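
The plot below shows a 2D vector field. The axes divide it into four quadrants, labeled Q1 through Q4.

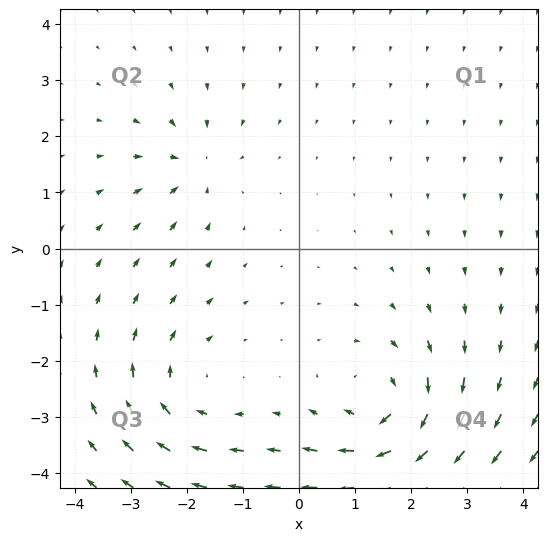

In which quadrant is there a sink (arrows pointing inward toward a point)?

The sink sits at approximately (-1.9, 1.5), which lies in quadrant Q2. The divergence there is about -4, negative as expected for a sink.

Q2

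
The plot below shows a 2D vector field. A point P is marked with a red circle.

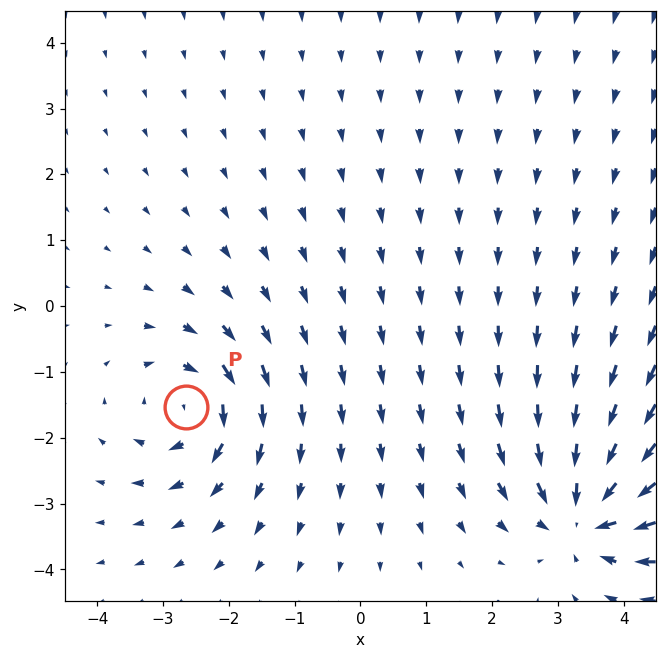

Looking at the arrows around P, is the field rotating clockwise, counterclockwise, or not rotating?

clockwise

Near P at (-2.6, -1.5) the arrows circulate clockwise. The curl (z-component) there is about -5; negative curl means clockwise rotation.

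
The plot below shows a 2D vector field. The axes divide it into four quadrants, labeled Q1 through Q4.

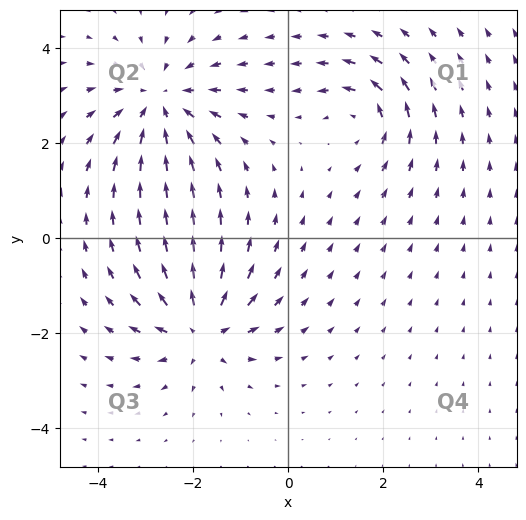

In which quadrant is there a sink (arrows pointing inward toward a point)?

Q2

The sink sits at approximately (-2.7, 2.9), which lies in quadrant Q2. The divergence there is about -4, negative as expected for a sink.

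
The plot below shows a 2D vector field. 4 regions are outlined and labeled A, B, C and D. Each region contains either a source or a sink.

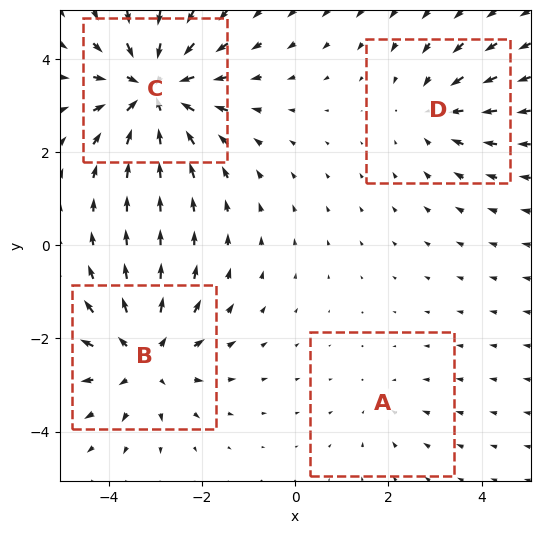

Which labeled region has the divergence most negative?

C

Divergence at each region's feature centre — A: about -2, B: about +4, C: about -6, D: about -3. Region C is most negative.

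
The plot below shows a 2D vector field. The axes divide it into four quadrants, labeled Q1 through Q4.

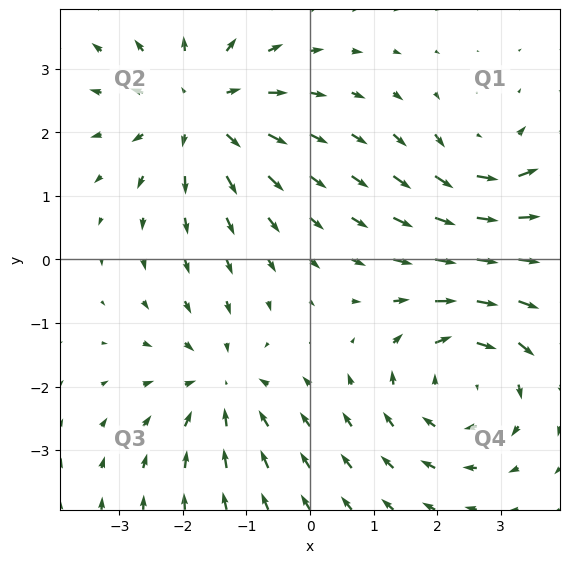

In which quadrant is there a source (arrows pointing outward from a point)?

The source sits at approximately (-1.7, 2.4), which lies in quadrant Q2. The divergence there is about +4, positive as expected for a source.

Q2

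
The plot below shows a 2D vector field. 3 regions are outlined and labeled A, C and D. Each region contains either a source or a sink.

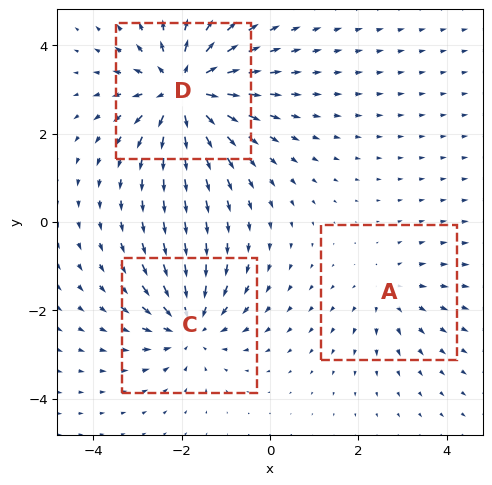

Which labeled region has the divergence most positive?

D

Divergence at each region's feature centre — A: about +2, C: about -3, D: about +5. Region D is most positive.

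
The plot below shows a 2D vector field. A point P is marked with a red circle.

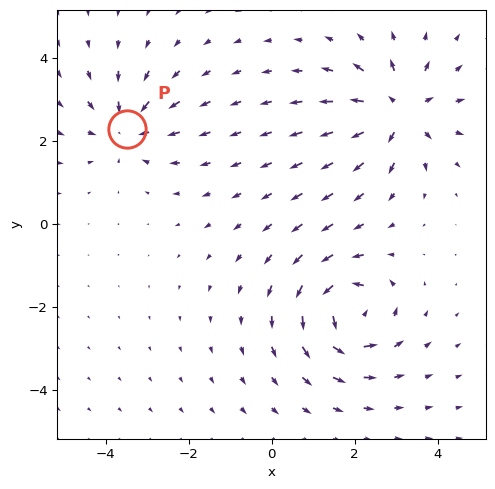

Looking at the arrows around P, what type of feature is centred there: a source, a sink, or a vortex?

At P (-3.5, 2.3) the arrows converge inward. Divergence about -4, curl ≈0 — negative divergence with near-zero curl is a sink.

sink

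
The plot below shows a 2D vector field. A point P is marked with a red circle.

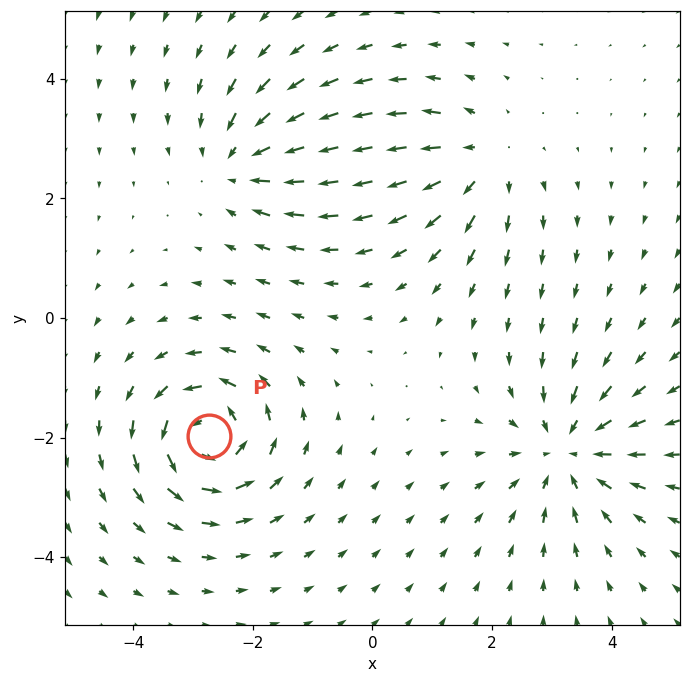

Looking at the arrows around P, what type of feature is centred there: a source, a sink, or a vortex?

At P (-2.7, -2.0) the arrows circulate counterclockwise. Divergence ≈0, curl about +7 — near-zero divergence with nonzero curl is a vortex.

vortex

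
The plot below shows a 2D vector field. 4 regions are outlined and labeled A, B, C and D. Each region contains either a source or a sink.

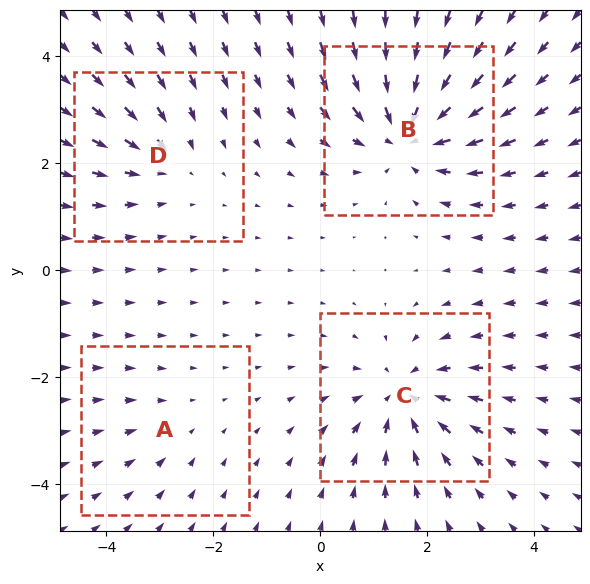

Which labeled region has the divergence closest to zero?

Divergence at each region's feature centre — A: about -2, B: about -6, C: about -5, D: about -3. Region A is closest to zero.

A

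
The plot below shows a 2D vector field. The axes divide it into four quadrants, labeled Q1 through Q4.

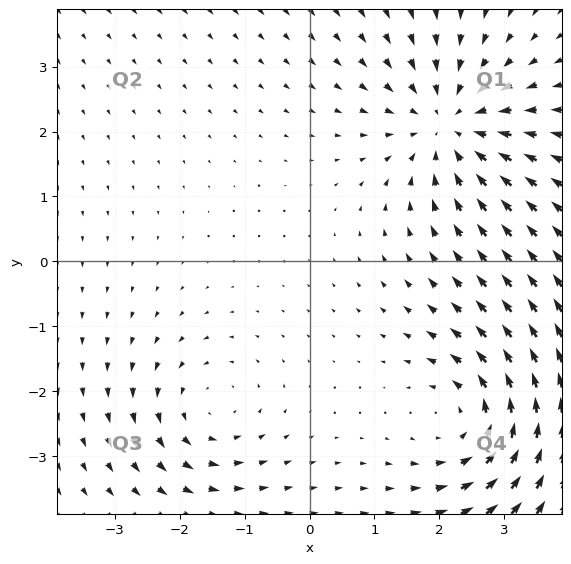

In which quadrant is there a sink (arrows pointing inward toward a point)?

The sink sits at approximately (2.2, 2.1), which lies in quadrant Q1. The divergence there is about -4, negative as expected for a sink.

Q1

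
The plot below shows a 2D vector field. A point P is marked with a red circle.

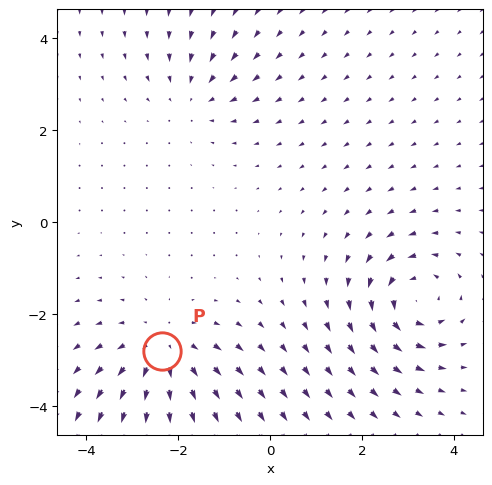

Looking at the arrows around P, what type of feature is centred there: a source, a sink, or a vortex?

source

At P (-2.3, -2.8) the arrows spread outward. Divergence about +3, curl ≈0 — positive divergence with near-zero curl is a source.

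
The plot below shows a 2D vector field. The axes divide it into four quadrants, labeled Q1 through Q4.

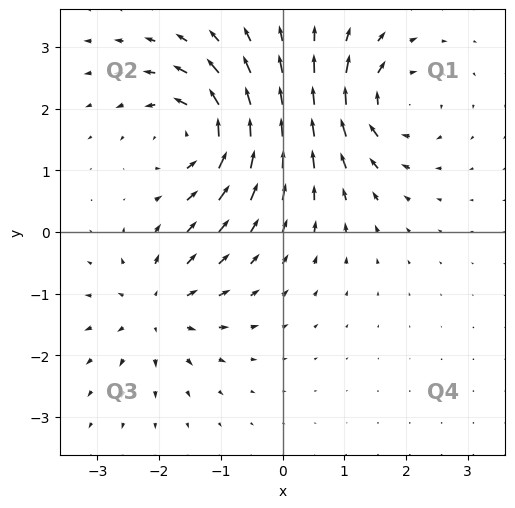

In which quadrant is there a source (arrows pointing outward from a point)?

Q3

The source sits at approximately (-2.0, -1.2), which lies in quadrant Q3. The divergence there is about +5, positive as expected for a source.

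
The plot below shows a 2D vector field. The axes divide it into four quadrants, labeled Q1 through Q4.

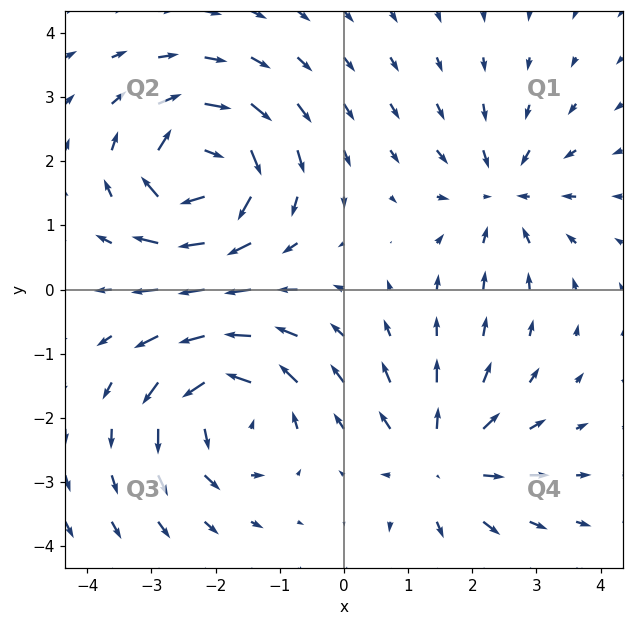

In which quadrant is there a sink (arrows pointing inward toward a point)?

The sink sits at approximately (2.5, 1.5), which lies in quadrant Q1. The divergence there is about -3, negative as expected for a sink.

Q1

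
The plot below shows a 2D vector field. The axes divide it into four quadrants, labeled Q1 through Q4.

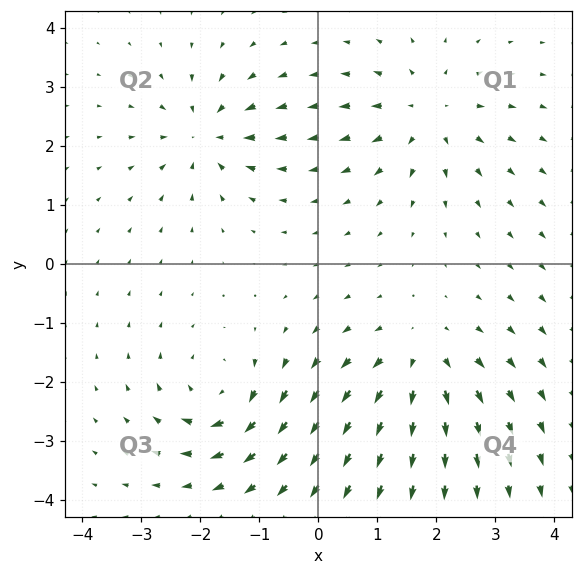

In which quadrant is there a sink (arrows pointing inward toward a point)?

The sink sits at approximately (-1.9, 2.2), which lies in quadrant Q2. The divergence there is about -6, negative as expected for a sink.

Q2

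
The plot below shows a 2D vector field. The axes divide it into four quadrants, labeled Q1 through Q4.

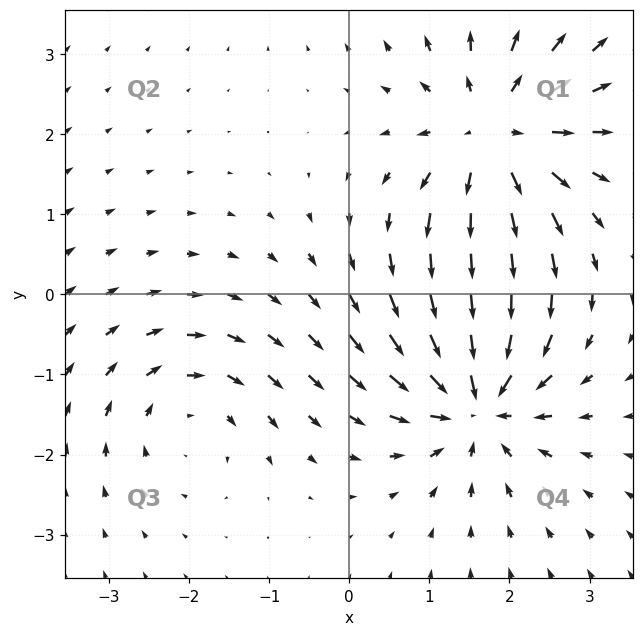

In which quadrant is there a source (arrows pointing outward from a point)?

Q1

The source sits at approximately (1.8, 2.0), which lies in quadrant Q1. The divergence there is about +5, positive as expected for a source.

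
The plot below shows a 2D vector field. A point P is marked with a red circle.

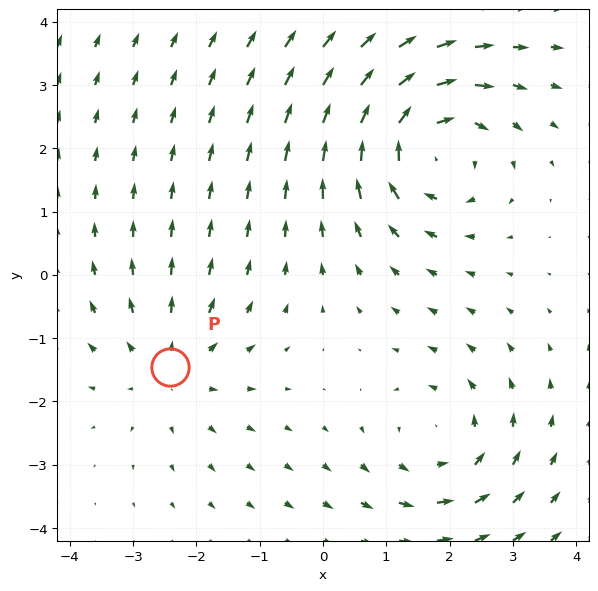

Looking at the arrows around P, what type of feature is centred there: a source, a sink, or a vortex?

source

At P (-2.4, -1.5) the arrows spread outward. Divergence about +2, curl ≈0 — positive divergence with near-zero curl is a source.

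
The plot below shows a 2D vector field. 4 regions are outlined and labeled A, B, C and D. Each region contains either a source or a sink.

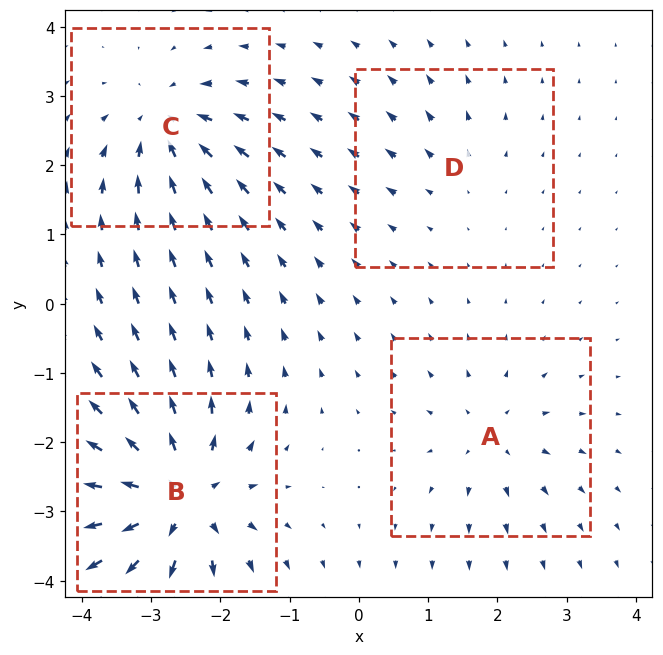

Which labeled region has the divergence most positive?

B

Divergence at each region's feature centre — A: about +4, B: about +9, C: about -6, D: about +2. Region B is most positive.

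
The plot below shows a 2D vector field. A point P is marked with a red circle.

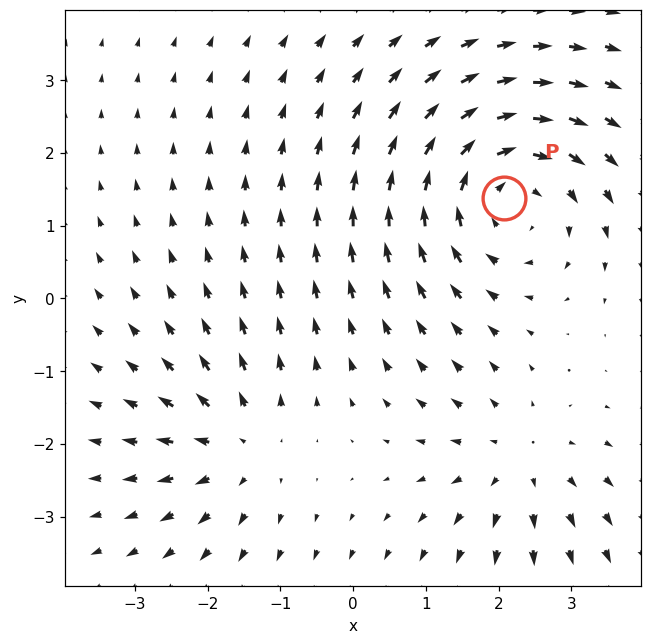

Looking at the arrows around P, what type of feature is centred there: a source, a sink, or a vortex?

vortex

At P (2.1, 1.4) the arrows circulate clockwise. Divergence ≈0, curl about -4 — near-zero divergence with nonzero curl is a vortex.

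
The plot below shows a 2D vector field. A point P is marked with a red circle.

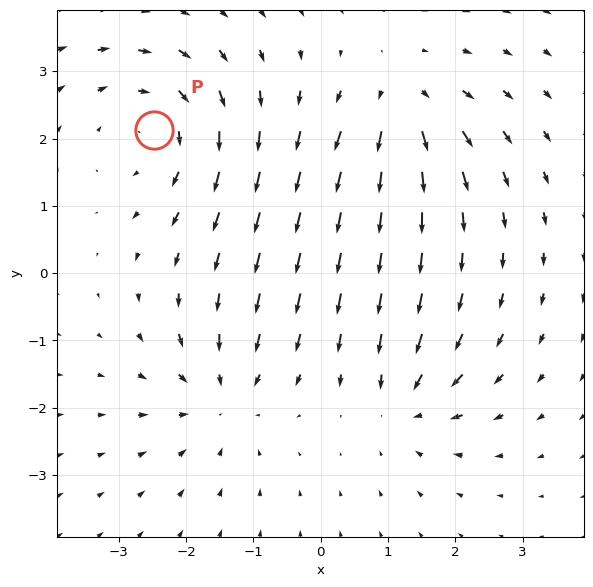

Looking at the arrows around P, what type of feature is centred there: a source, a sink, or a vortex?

vortex

At P (-2.5, 2.1) the arrows circulate clockwise. Divergence ≈0, curl about -3 — near-zero divergence with nonzero curl is a vortex.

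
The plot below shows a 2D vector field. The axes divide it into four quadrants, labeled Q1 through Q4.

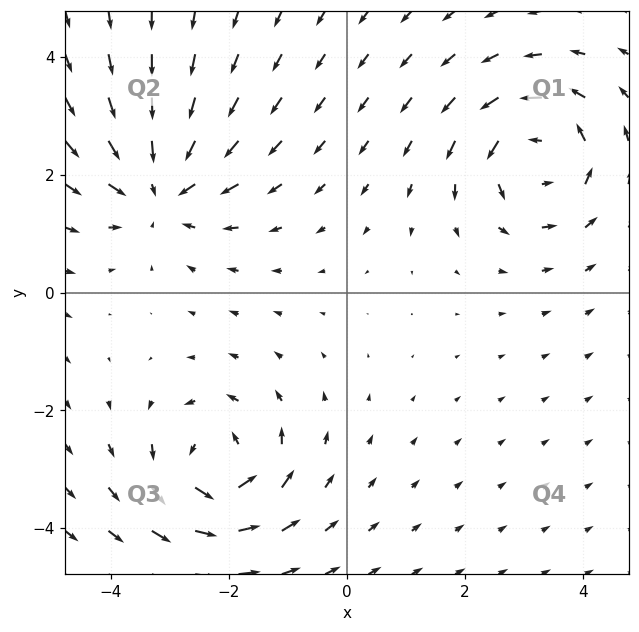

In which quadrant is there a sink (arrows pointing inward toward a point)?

The sink sits at approximately (-3.2, 1.8), which lies in quadrant Q2. The divergence there is about -4, negative as expected for a sink.

Q2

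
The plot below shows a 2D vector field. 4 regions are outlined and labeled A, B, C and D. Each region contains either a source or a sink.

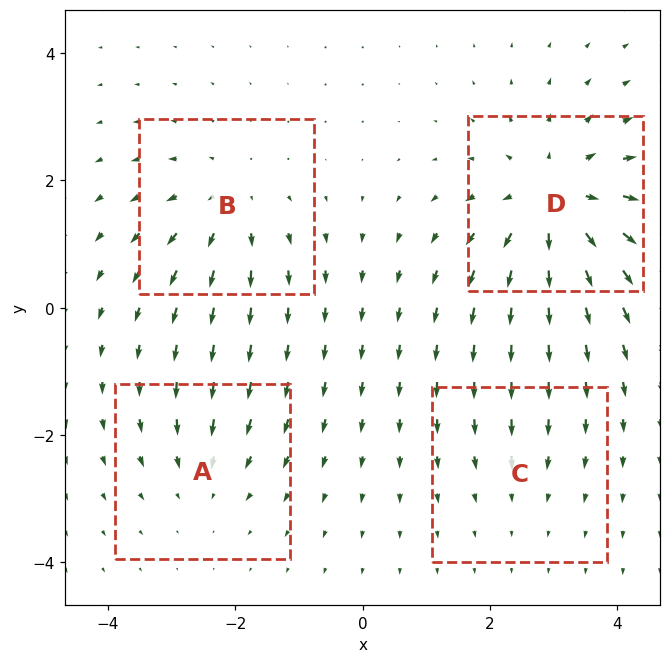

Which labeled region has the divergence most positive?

Divergence at each region's feature centre — A: about -3, B: about +4, C: about -2, D: about +7. Region D is most positive.

D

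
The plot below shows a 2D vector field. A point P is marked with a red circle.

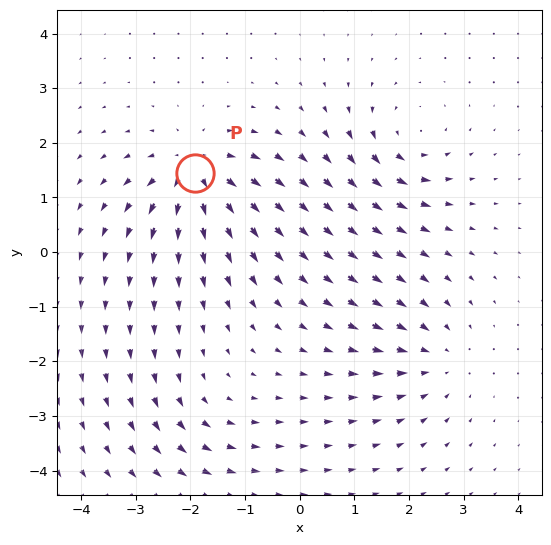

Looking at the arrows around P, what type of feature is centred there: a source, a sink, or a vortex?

At P (-1.9, 1.4) the arrows spread outward. Divergence about +7, curl ≈0 — positive divergence with near-zero curl is a source.

source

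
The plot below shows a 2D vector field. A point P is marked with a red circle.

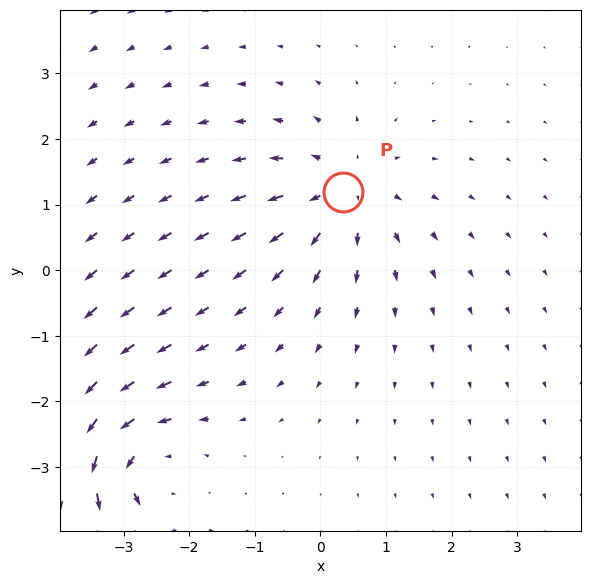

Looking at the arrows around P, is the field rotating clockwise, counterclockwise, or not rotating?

not rotating

Near P at (0.3, 1.2) the arrows show no circulation. The curl there is ≈0.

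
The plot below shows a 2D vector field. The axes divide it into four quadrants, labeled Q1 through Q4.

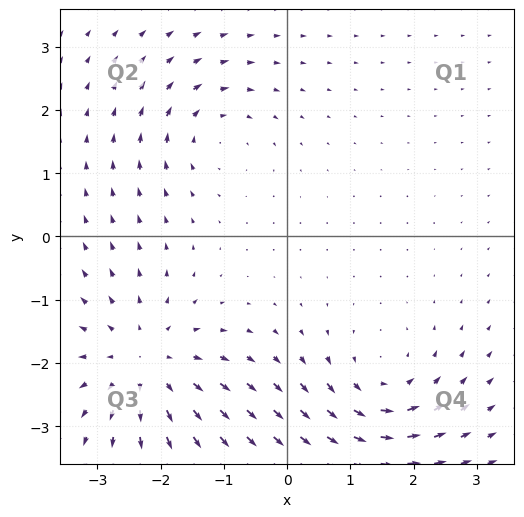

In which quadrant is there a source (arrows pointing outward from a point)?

The source sits at approximately (-2.2, -2.0), which lies in quadrant Q3. The divergence there is about +4, positive as expected for a source.

Q3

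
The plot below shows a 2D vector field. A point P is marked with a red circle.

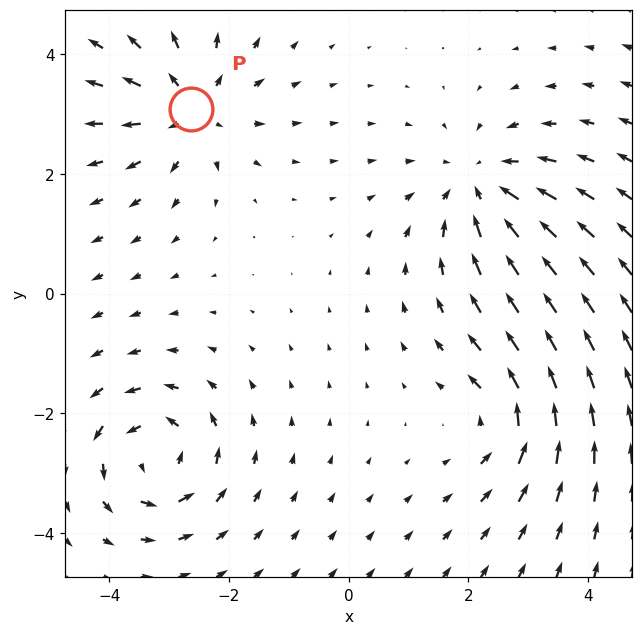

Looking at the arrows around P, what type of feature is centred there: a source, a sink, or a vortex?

At P (-2.6, 3.1) the arrows spread outward. Divergence about +4, curl ≈0 — positive divergence with near-zero curl is a source.

source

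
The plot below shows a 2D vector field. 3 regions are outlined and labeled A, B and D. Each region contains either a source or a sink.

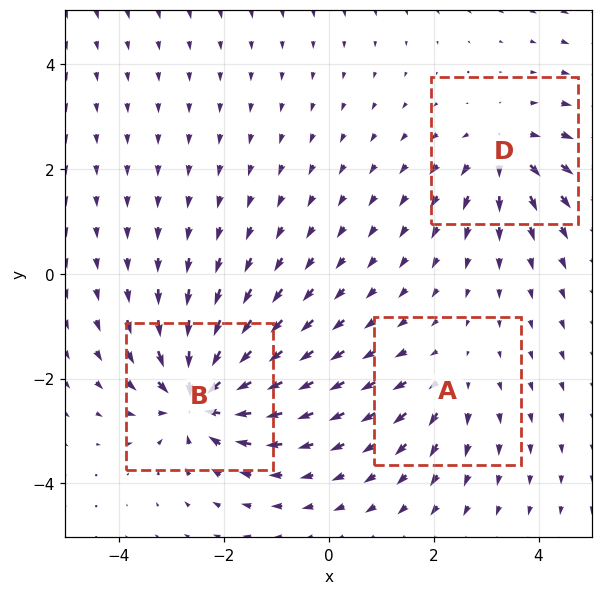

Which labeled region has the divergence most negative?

B

Divergence at each region's feature centre — A: about +2, B: about -6, D: about +4. Region B is most negative.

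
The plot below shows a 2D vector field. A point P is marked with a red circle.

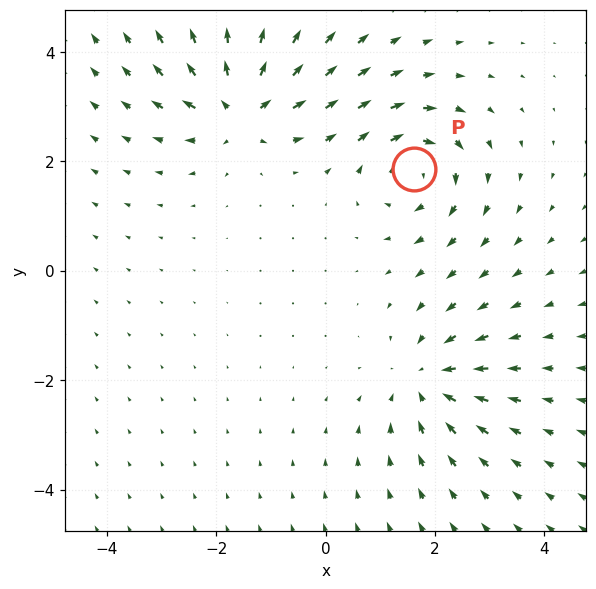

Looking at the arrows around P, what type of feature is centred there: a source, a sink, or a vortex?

At P (1.6, 1.9) the arrows circulate clockwise. Divergence ≈0, curl about -5 — near-zero divergence with nonzero curl is a vortex.

vortex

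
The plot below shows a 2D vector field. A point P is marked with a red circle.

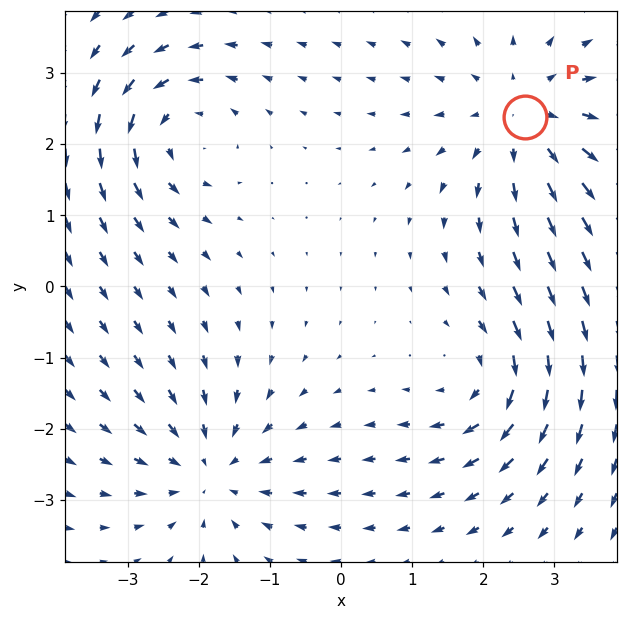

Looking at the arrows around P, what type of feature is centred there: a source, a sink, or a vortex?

At P (2.6, 2.4) the arrows spread outward. Divergence about +4, curl ≈0 — positive divergence with near-zero curl is a source.

source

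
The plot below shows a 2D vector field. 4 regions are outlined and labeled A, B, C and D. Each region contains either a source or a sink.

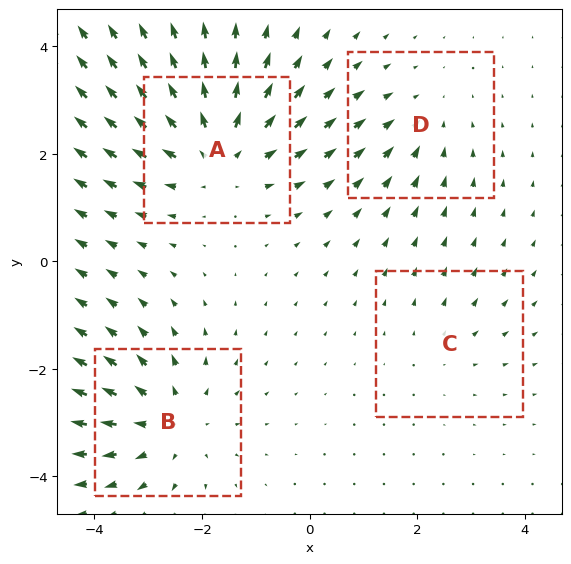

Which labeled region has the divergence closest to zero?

C

Divergence at each region's feature centre — A: about +5, B: about +4, C: about +2, D: about -3. Region C is closest to zero.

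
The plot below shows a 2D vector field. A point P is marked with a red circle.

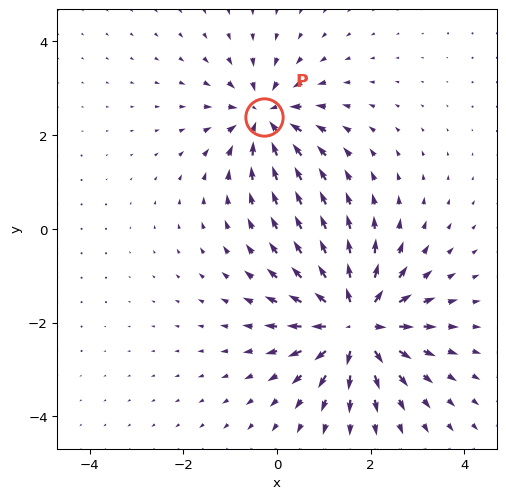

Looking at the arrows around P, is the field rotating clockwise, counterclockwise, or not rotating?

not rotating

Near P at (-0.3, 2.4) the arrows show no circulation. The curl there is ≈0.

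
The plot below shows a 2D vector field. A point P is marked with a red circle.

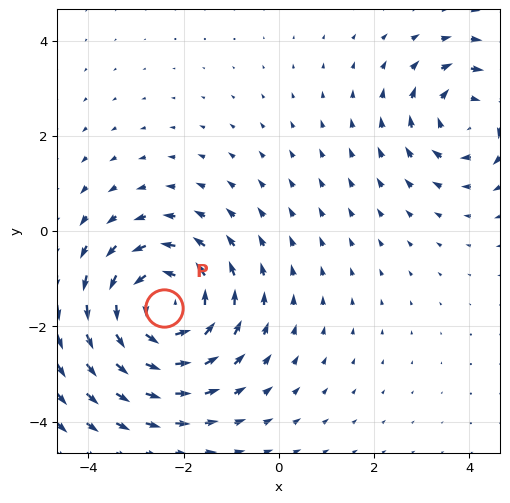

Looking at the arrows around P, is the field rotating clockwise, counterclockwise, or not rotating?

counterclockwise

Near P at (-2.4, -1.6) the arrows circulate counterclockwise. The curl (z-component) there is about +4; positive curl means counterclockwise rotation.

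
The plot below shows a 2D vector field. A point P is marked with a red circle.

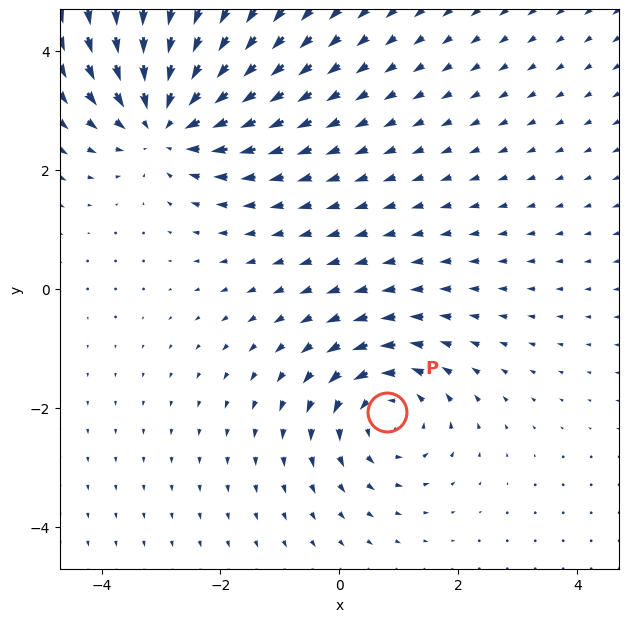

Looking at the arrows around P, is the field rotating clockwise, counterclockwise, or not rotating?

Near P at (0.8, -2.1) the arrows circulate counterclockwise. The curl (z-component) there is about +3; positive curl means counterclockwise rotation.

counterclockwise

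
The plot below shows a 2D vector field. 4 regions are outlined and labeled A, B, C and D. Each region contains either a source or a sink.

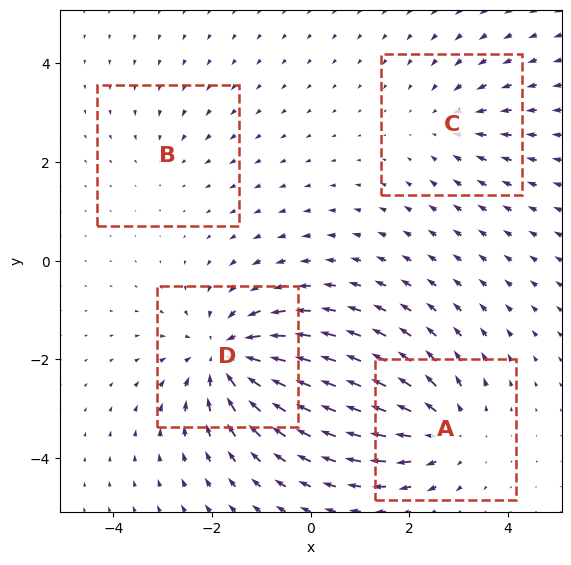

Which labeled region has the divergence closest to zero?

B

Divergence at each region's feature centre — A: about +5, B: about -2, C: about -3, D: about -6. Region B is closest to zero.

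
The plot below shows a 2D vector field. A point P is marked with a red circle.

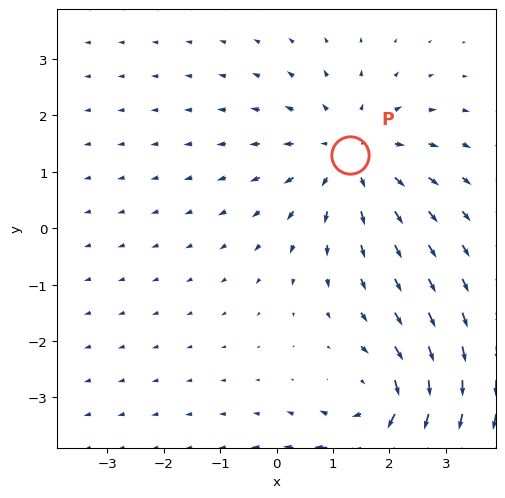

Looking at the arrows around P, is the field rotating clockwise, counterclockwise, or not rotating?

Near P at (1.3, 1.3) the arrows show no circulation. The curl there is ≈0.

not rotating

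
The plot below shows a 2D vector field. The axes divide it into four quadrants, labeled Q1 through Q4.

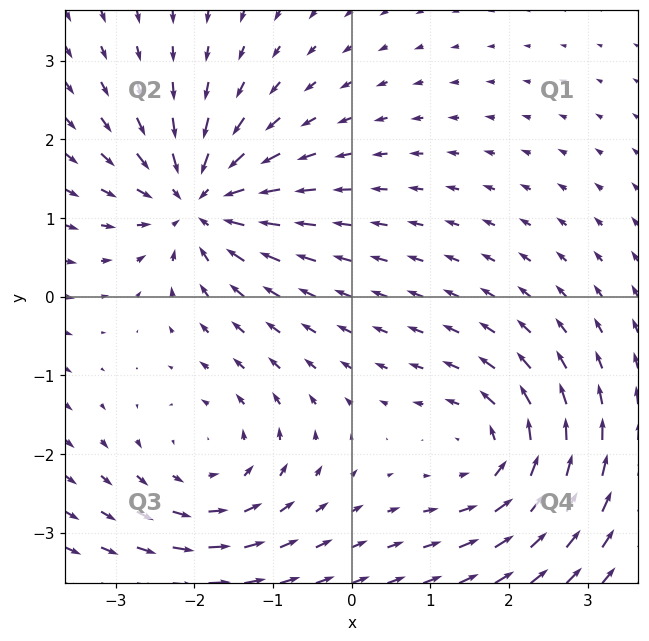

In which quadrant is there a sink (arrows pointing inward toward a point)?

The sink sits at approximately (-2.0, 1.2), which lies in quadrant Q2. The divergence there is about -5, negative as expected for a sink.

Q2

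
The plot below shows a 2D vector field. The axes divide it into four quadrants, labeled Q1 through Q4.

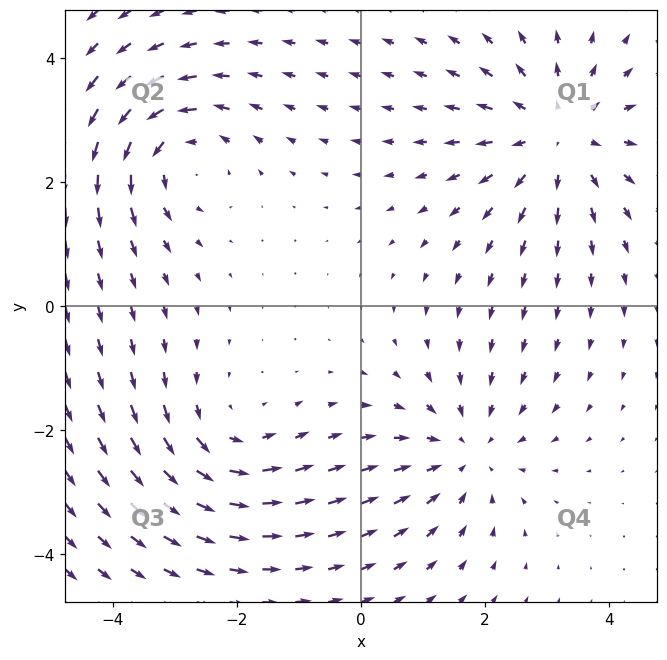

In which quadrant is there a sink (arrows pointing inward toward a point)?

The sink sits at approximately (1.7, -2.3), which lies in quadrant Q4. The divergence there is about -2, negative as expected for a sink.

Q4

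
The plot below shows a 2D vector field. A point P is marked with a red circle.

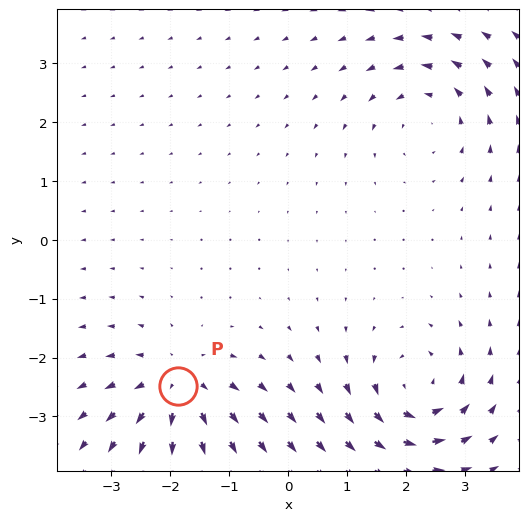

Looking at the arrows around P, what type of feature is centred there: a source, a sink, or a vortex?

At P (-1.9, -2.5) the arrows spread outward. Divergence about +4, curl ≈0 — positive divergence with near-zero curl is a source.

source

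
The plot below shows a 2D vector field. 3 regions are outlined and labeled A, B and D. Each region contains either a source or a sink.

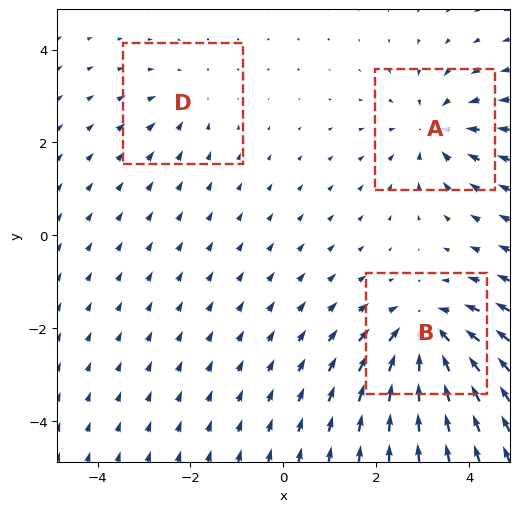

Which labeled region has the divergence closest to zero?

Divergence at each region's feature centre — A: about -3, B: about -5, D: about -2. Region D is closest to zero.

D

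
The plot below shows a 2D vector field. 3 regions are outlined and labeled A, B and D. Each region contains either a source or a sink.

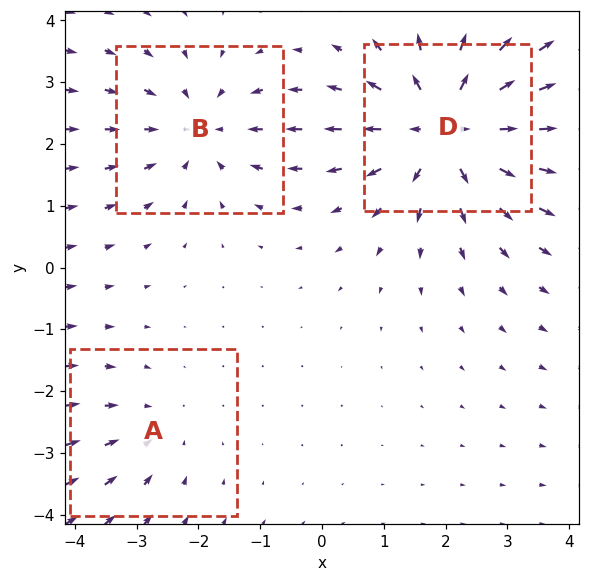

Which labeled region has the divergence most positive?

D

Divergence at each region's feature centre — A: about -2, B: about -3, D: about +4. Region D is most positive.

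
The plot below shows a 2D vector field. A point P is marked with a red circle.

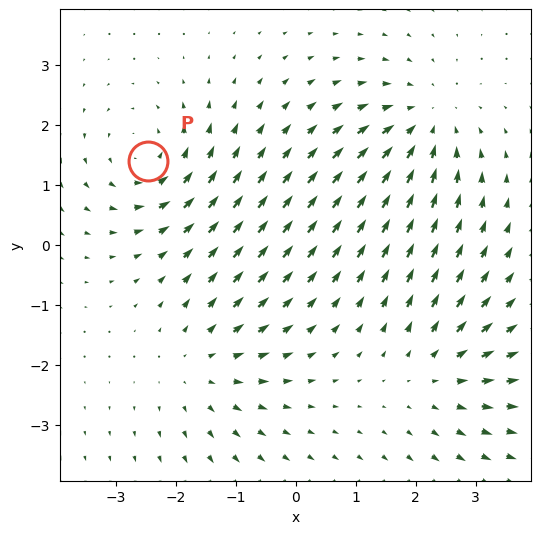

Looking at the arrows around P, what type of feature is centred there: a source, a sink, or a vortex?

At P (-2.5, 1.4) the arrows circulate counterclockwise. Divergence ≈0, curl about +5 — near-zero divergence with nonzero curl is a vortex.

vortex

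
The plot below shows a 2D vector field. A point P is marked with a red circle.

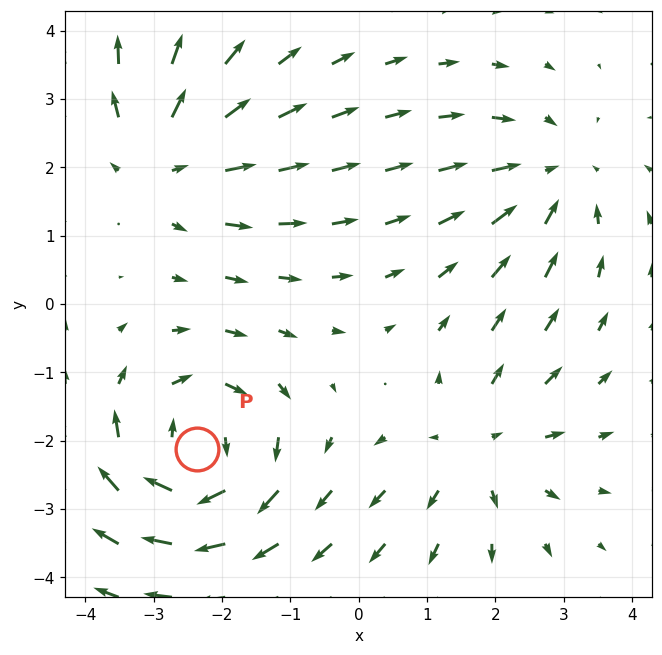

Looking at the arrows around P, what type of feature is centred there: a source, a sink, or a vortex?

vortex

At P (-2.4, -2.1) the arrows circulate clockwise. Divergence ≈0, curl about -6 — near-zero divergence with nonzero curl is a vortex.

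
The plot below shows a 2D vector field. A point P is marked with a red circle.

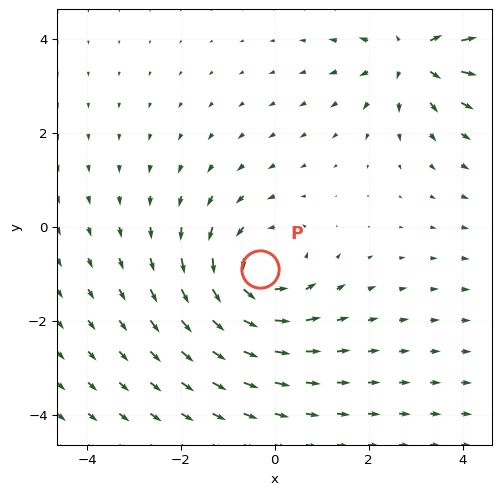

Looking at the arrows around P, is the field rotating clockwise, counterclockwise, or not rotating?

Near P at (-0.3, -0.9) the arrows circulate counterclockwise. The curl (z-component) there is about +4; positive curl means counterclockwise rotation.

counterclockwise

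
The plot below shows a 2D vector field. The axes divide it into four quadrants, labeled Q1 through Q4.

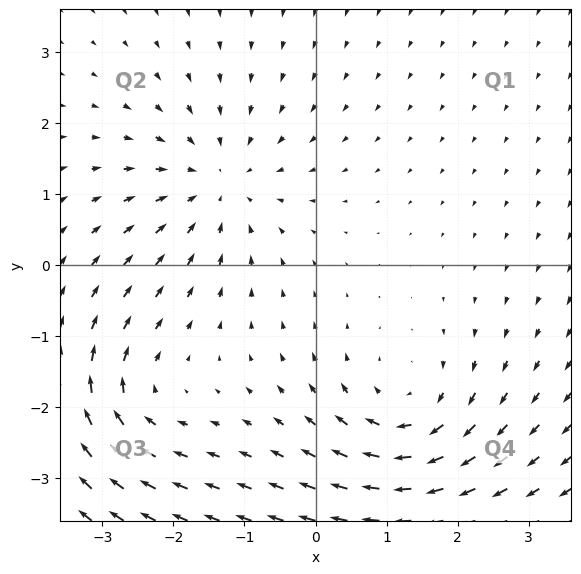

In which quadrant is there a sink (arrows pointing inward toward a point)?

Q2

The sink sits at approximately (-1.4, 1.2), which lies in quadrant Q2. The divergence there is about -4, negative as expected for a sink.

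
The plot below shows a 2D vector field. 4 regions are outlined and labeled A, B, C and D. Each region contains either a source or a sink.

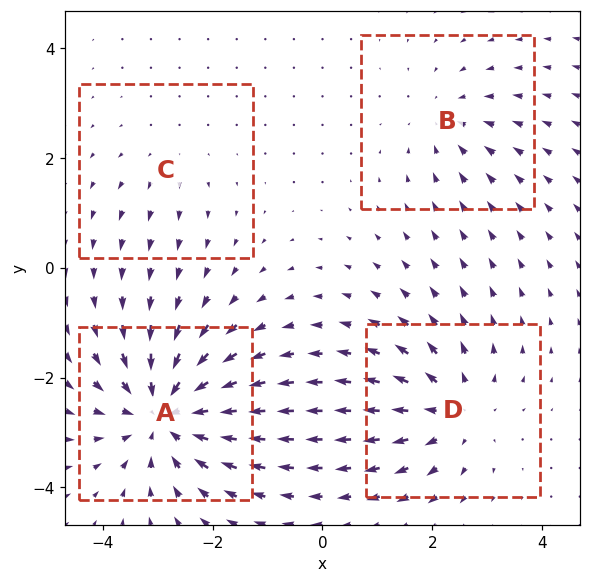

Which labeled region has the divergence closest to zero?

C

Divergence at each region's feature centre — A: about -6, B: about -3, C: about +2, D: about +4. Region C is closest to zero.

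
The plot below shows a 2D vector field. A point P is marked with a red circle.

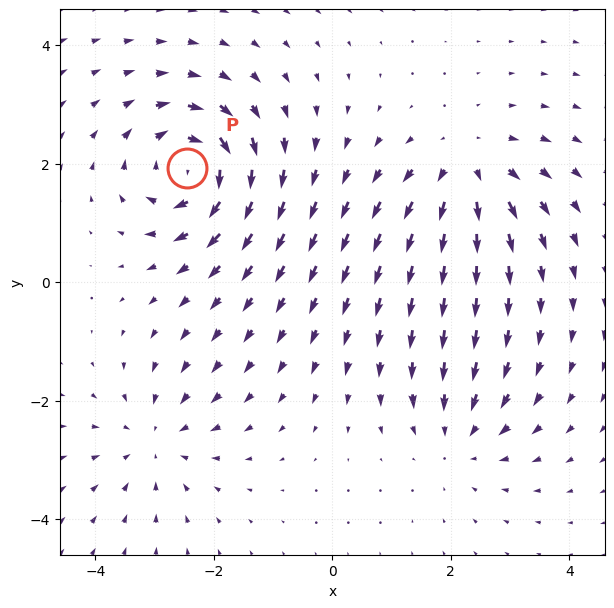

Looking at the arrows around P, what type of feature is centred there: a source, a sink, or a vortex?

At P (-2.4, 1.9) the arrows circulate clockwise. Divergence ≈0, curl about -6 — near-zero divergence with nonzero curl is a vortex.

vortex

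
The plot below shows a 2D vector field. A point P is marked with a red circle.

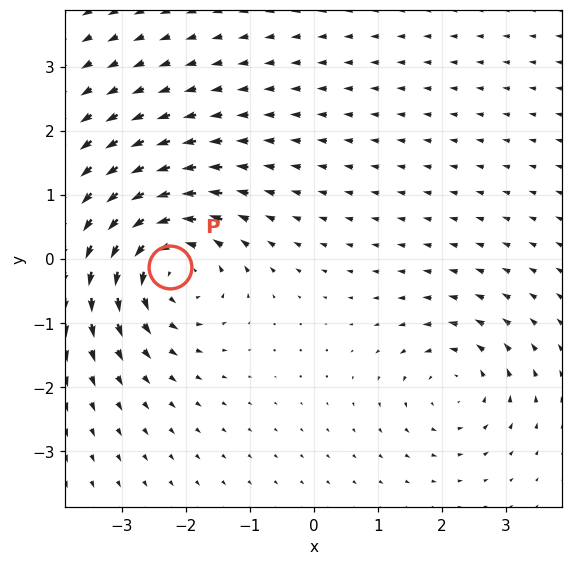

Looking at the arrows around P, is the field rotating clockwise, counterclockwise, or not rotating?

Near P at (-2.2, -0.1) the arrows circulate counterclockwise. The curl (z-component) there is about +5; positive curl means counterclockwise rotation.

counterclockwise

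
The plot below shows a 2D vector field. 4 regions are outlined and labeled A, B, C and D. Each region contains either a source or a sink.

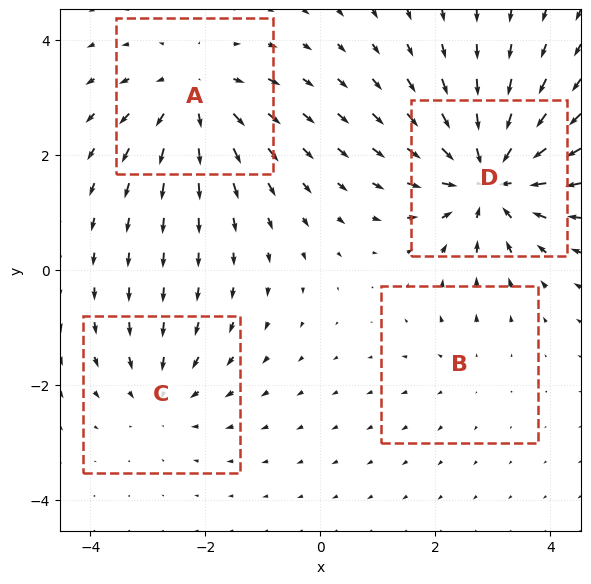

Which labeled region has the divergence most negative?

Divergence at each region's feature centre — A: about +5, B: about +2, C: about -3, D: about -7. Region D is most negative.

D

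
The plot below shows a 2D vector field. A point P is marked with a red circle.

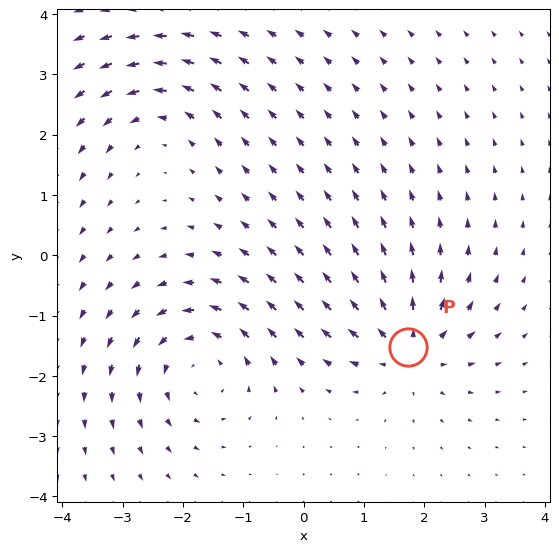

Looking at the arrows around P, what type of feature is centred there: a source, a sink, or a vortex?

At P (1.7, -1.5) the arrows spread outward. Divergence about +5, curl ≈0 — positive divergence with near-zero curl is a source.

source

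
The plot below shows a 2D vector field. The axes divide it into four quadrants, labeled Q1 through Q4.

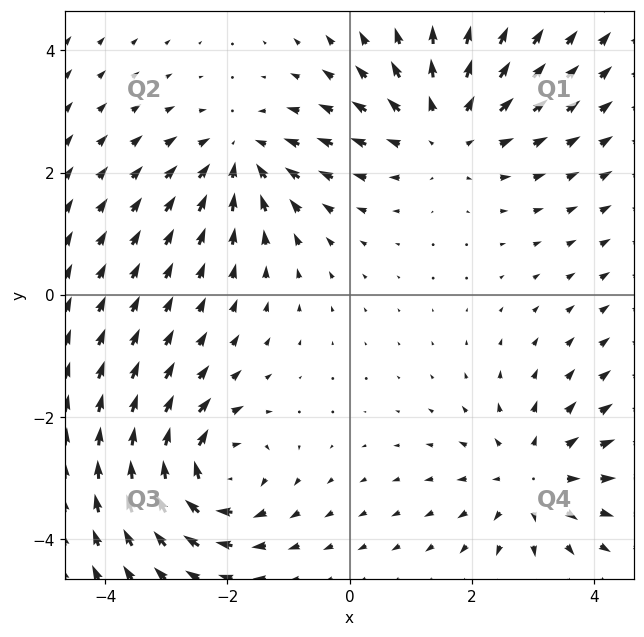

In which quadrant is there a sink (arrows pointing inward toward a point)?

Q2

The sink sits at approximately (-1.8, 2.3), which lies in quadrant Q2. The divergence there is about -4, negative as expected for a sink.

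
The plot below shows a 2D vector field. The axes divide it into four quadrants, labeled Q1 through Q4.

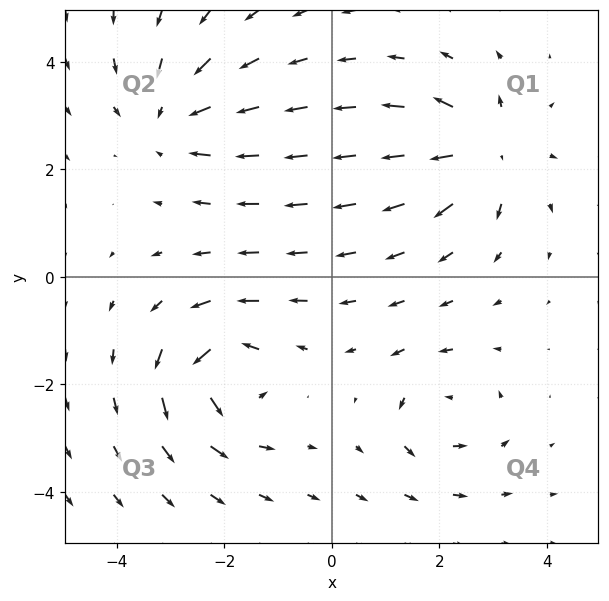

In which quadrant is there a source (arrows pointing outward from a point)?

Q1

The source sits at approximately (2.9, 2.3), which lies in quadrant Q1. The divergence there is about +6, positive as expected for a source.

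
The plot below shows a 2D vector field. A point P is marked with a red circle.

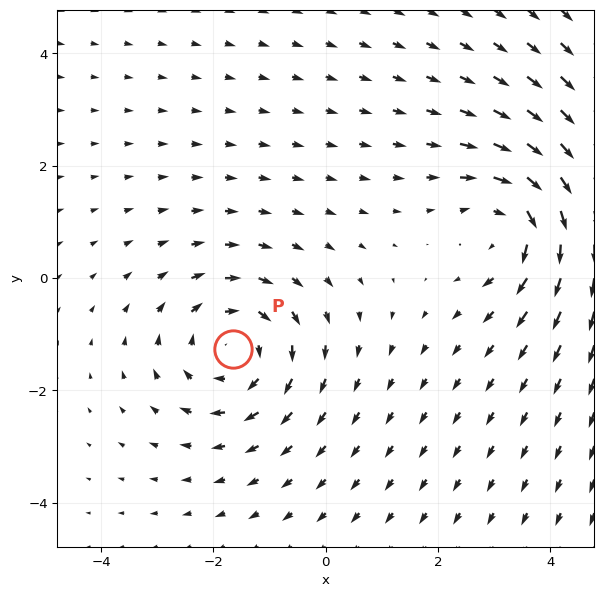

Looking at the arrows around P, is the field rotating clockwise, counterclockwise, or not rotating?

Near P at (-1.6, -1.3) the arrows circulate clockwise. The curl (z-component) there is about -4; negative curl means clockwise rotation.

clockwise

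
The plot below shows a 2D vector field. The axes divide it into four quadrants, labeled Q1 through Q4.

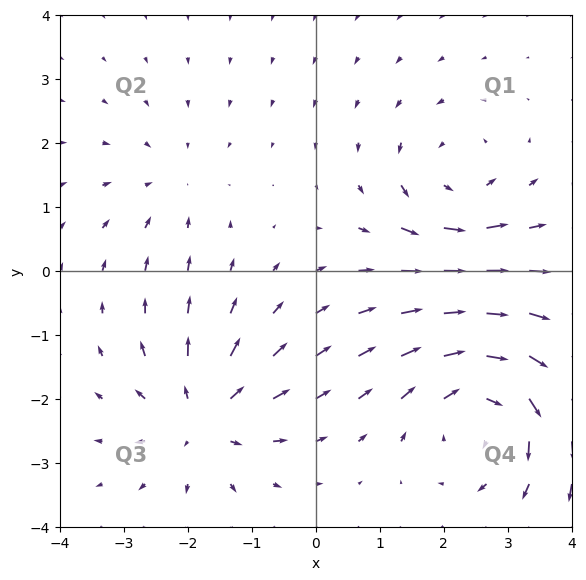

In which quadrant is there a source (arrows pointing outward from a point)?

The source sits at approximately (-1.8, -2.3), which lies in quadrant Q3. The divergence there is about +4, positive as expected for a source.

Q3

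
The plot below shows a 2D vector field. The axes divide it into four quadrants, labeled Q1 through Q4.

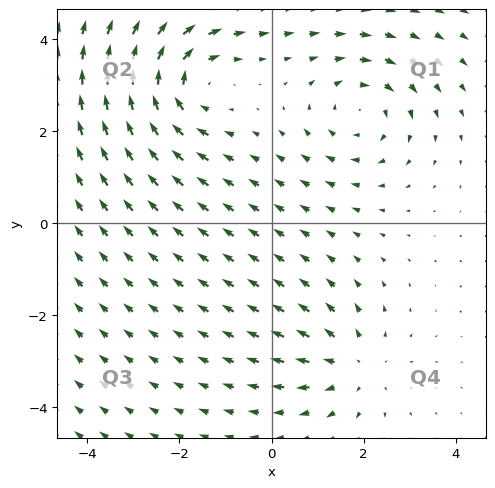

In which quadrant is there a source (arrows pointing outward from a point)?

The source sits at approximately (1.8, -3.1), which lies in quadrant Q4. The divergence there is about +3, positive as expected for a source.

Q4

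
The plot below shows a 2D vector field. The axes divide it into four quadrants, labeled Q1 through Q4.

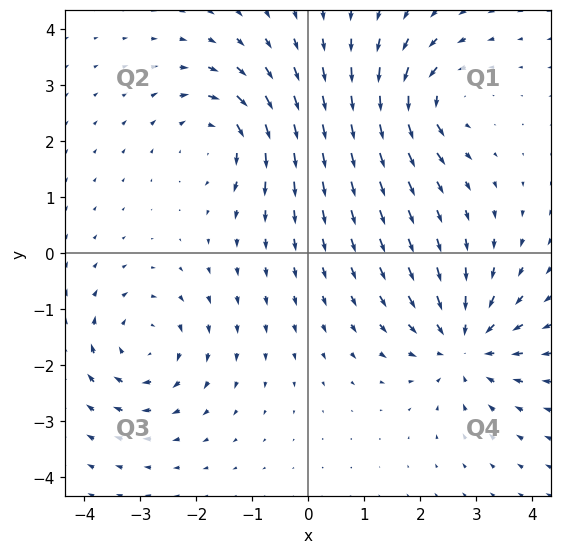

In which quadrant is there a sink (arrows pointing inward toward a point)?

Q4

The sink sits at approximately (2.8, -1.6), which lies in quadrant Q4. The divergence there is about -5, negative as expected for a sink.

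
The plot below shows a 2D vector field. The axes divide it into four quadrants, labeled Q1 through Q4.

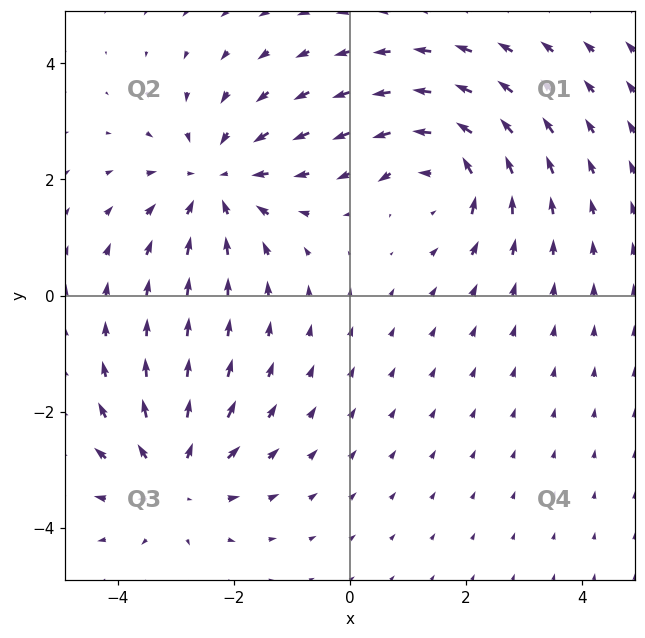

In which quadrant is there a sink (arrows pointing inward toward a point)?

Q2

The sink sits at approximately (-2.3, 2.0), which lies in quadrant Q2. The divergence there is about -4, negative as expected for a sink.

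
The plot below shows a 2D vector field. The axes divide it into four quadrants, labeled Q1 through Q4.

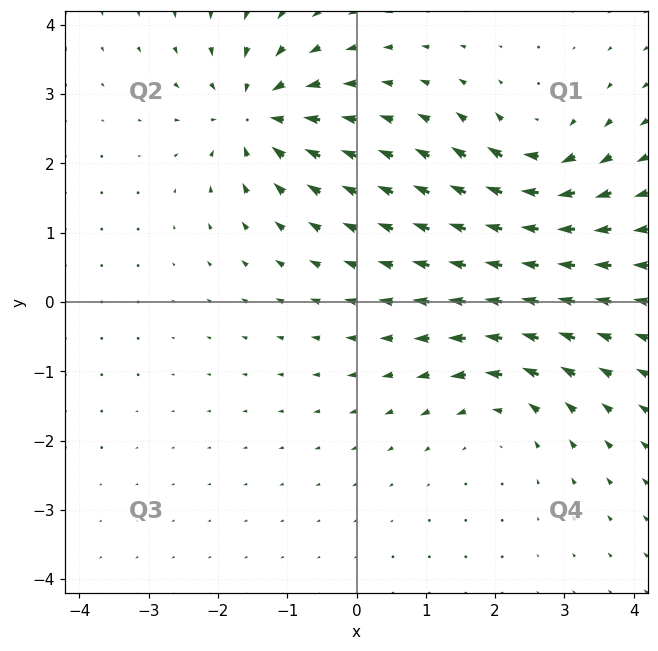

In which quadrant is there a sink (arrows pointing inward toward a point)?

Q2

The sink sits at approximately (-1.4, 2.7), which lies in quadrant Q2. The divergence there is about -6, negative as expected for a sink.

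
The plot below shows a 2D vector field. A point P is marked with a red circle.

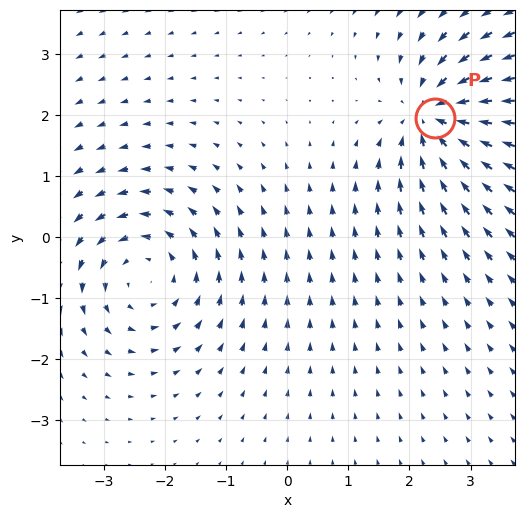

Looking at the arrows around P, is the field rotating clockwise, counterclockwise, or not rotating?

not rotating

Near P at (2.4, 2.0) the arrows show no circulation. The curl there is ≈0.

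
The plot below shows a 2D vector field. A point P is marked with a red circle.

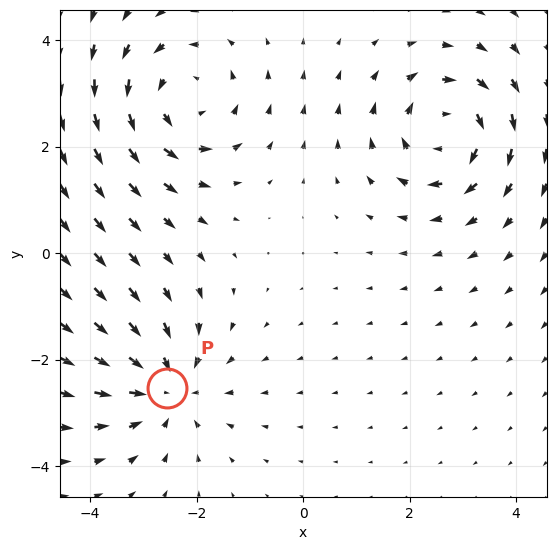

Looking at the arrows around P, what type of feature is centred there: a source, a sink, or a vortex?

At P (-2.6, -2.5) the arrows converge inward. Divergence about -3, curl ≈0 — negative divergence with near-zero curl is a sink.

sink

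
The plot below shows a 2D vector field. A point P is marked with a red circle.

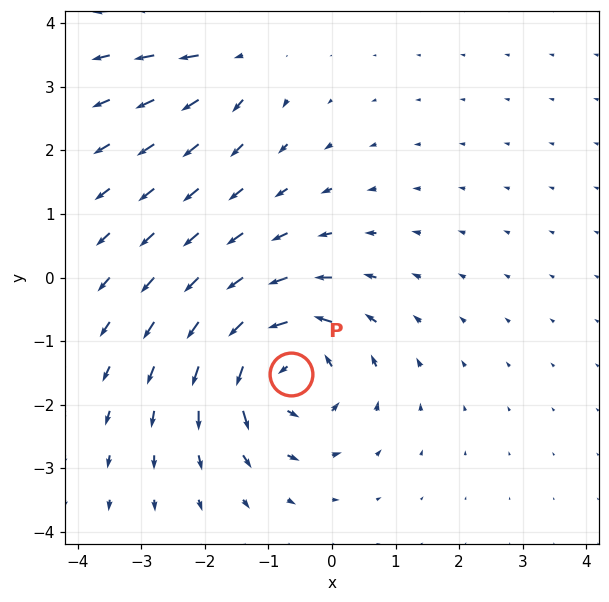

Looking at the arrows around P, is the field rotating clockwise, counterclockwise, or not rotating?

counterclockwise

Near P at (-0.6, -1.5) the arrows circulate counterclockwise. The curl (z-component) there is about +6; positive curl means counterclockwise rotation.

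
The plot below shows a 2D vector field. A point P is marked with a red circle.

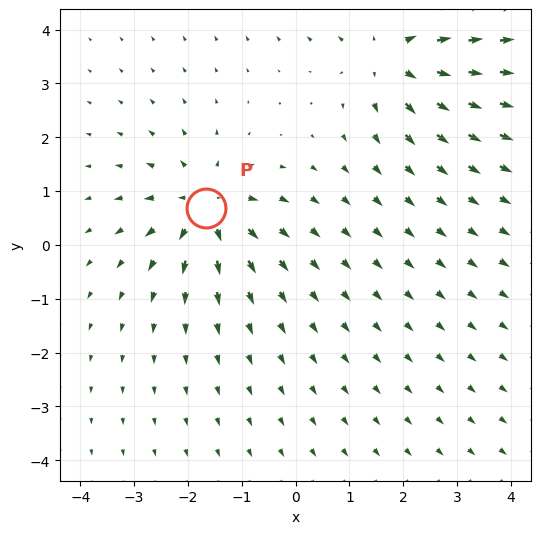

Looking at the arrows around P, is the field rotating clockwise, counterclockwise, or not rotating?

Near P at (-1.7, 0.7) the arrows show no circulation. The curl there is ≈0.

not rotating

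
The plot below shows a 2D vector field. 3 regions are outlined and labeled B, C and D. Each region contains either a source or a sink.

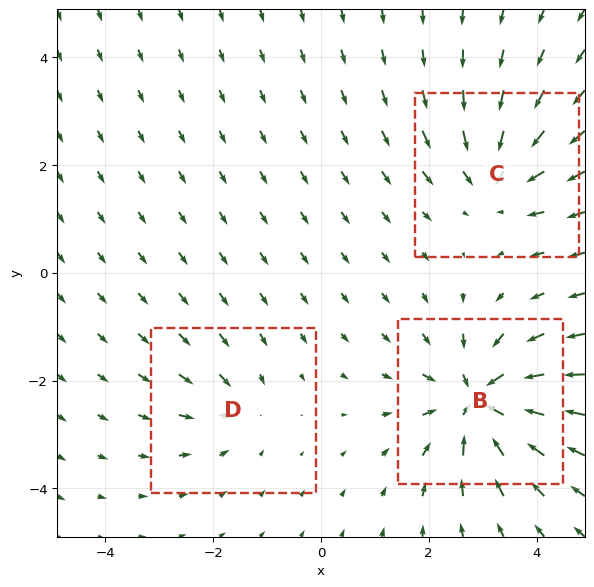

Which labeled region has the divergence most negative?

Divergence at each region's feature centre — B: about -6, C: about -4, D: about -2. Region B is most negative.

B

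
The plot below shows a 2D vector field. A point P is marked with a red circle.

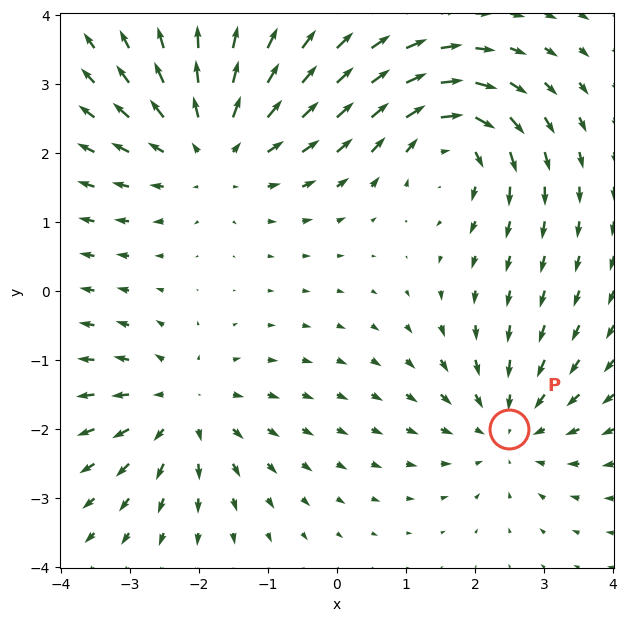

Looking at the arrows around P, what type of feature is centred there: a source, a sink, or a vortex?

sink

At P (2.5, -2.0) the arrows converge inward. Divergence about -3, curl ≈0 — negative divergence with near-zero curl is a sink.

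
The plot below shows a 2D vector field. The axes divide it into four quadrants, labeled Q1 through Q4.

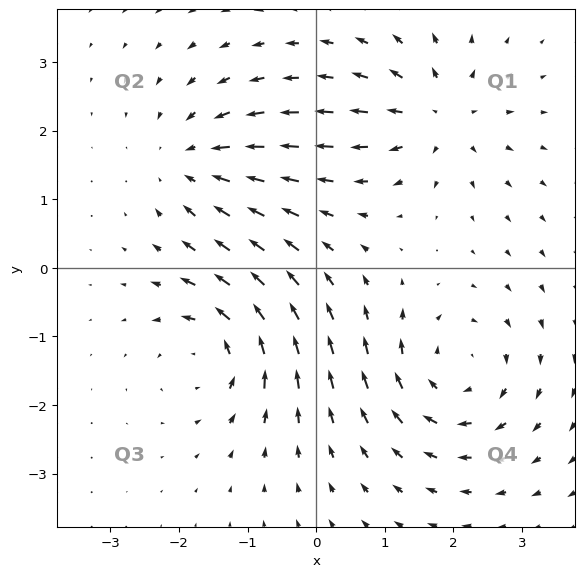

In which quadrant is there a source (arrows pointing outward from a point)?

The source sits at approximately (1.8, 2.2), which lies in quadrant Q1. The divergence there is about +5, positive as expected for a source.

Q1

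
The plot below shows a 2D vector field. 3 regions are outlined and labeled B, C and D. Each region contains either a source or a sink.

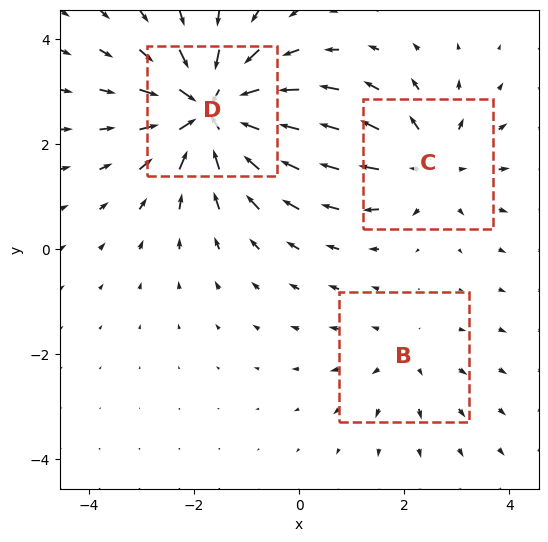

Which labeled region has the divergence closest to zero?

Divergence at each region's feature centre — B: about +2, C: about +3, D: about -5. Region B is closest to zero.

B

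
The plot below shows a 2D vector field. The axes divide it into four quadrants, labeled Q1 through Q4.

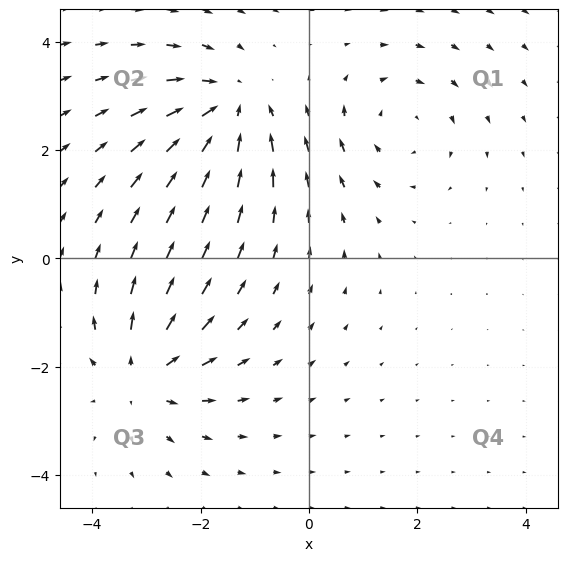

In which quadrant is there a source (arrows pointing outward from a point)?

Q3

The source sits at approximately (-3.1, -2.1), which lies in quadrant Q3. The divergence there is about +4, positive as expected for a source.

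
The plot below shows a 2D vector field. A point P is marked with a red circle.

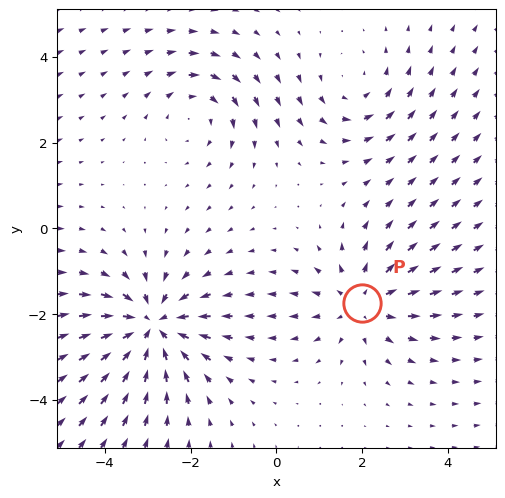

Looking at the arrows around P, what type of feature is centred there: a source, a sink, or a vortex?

source

At P (2.0, -1.7) the arrows spread outward. Divergence about +3, curl ≈0 — positive divergence with near-zero curl is a source.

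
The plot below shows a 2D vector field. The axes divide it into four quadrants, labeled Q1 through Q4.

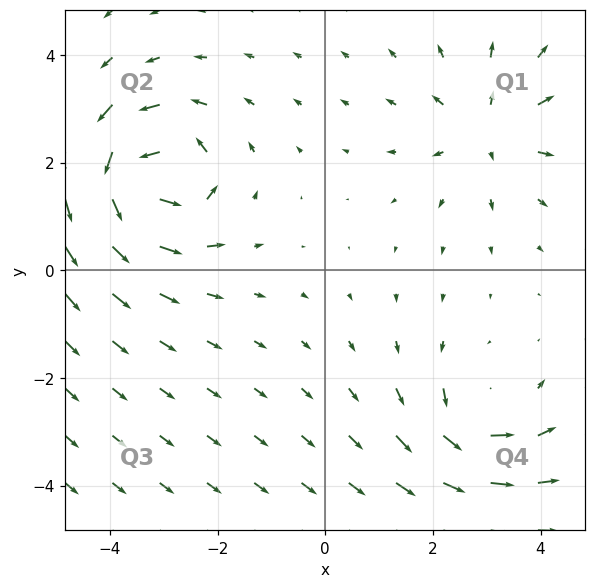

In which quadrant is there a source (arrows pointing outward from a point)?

Q1

The source sits at approximately (3.0, 2.6), which lies in quadrant Q1. The divergence there is about +3, positive as expected for a source.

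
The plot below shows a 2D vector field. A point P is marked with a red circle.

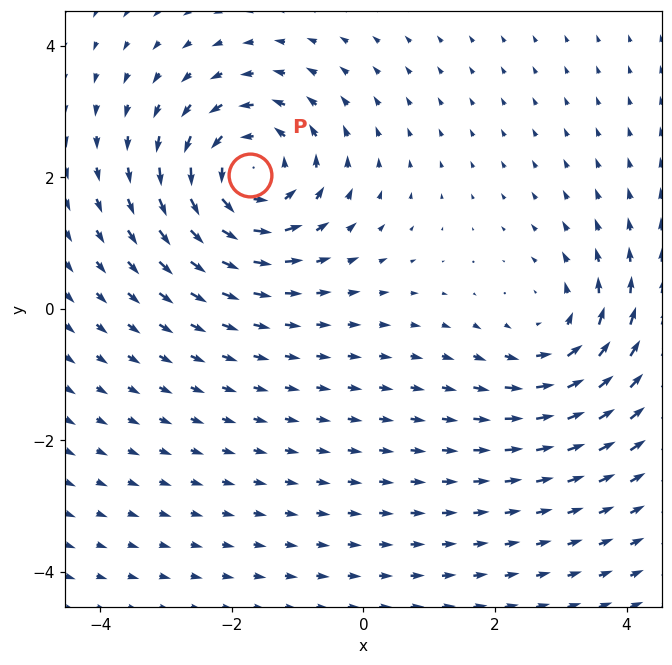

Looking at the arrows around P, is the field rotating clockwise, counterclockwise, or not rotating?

counterclockwise

Near P at (-1.7, 2.0) the arrows circulate counterclockwise. The curl (z-component) there is about +4; positive curl means counterclockwise rotation.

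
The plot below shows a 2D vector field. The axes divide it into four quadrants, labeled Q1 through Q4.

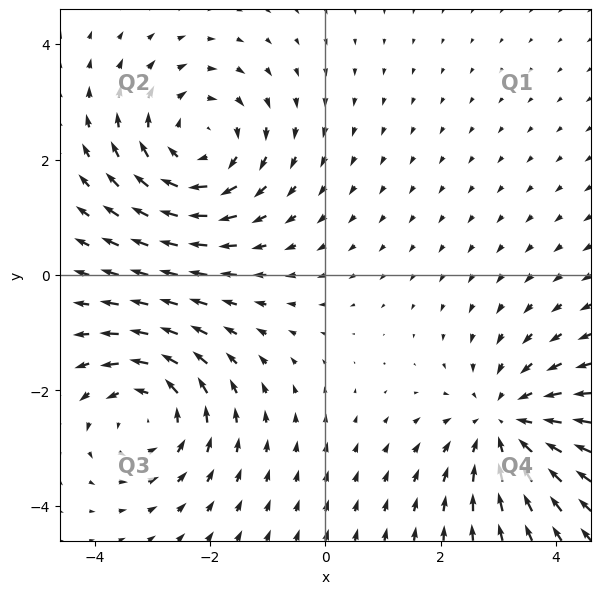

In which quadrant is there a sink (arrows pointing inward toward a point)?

The sink sits at approximately (3.1, -2.6), which lies in quadrant Q4. The divergence there is about -4, negative as expected for a sink.

Q4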